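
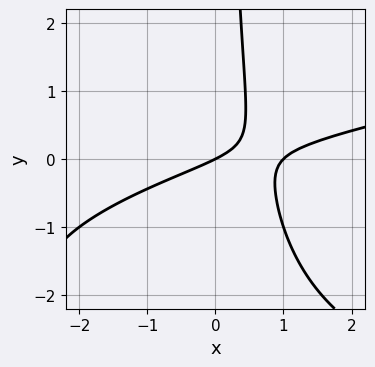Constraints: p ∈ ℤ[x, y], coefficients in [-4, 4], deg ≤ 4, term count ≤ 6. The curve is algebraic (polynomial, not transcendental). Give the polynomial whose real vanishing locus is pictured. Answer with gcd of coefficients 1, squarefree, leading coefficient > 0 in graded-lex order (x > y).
First, deg p = 3. A generic line meets the curve in up to 3 points.
Next, against the integer gridlines: it crosses the y-axis at the gridline y = 0; among the integer gridlines, it crosses the x-axis at x ∈ {0, 1}.
Finally, solving for integer coefficients yields p as stated.

x*y^2 - x^2 + 3*x*y + x - 2*y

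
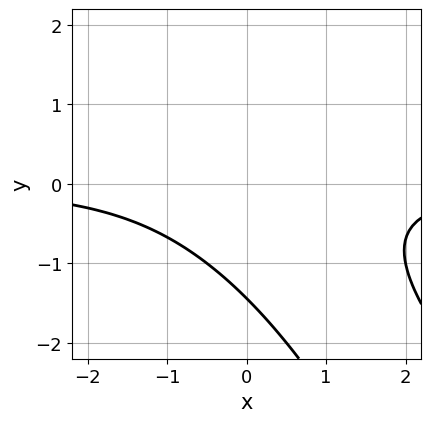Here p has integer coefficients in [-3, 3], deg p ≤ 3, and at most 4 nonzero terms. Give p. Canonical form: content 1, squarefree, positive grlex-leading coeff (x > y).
2*x^2*y + 3*x*y^2 + y^3 + 3

The degree is 3 — a generic line meets the curve in up to 3 points.
Observable constraints: no x-intercept at any integer in the box.
Solving for integer coefficients yields p as stated.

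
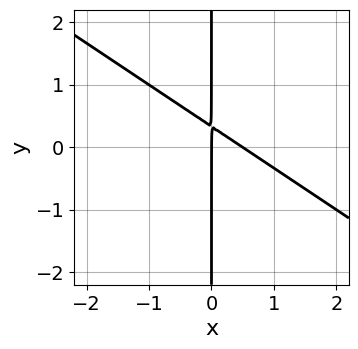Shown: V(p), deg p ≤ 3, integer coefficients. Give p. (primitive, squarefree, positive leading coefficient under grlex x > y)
1. Degree: a generic line meets the curve in up to 2 points, so deg p = 2.
2. Observable constraints: one x-axis crossing is at x = 0; every point of the y-axis in the box is on the curve.
3. Solving for integer coefficients yields p as stated.

2*x^2 + 3*x*y - x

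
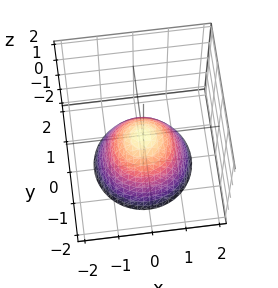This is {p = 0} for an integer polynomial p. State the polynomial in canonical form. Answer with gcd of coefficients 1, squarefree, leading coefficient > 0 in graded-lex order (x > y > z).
x^2 + y^2 + z

Degree: a paraboloid; a quadric, so deg p = 2.
Symmetry: the surface is invariant under rotation about z: p = q(x² + y², z).
Against the integer gridlines: one z-axis crossing is at z = 0; it crosses the y-axis at the gridline y = 0; a circular section at z = -2 has radius between 1 and 2.
Together with the visible shape, these determine p as stated.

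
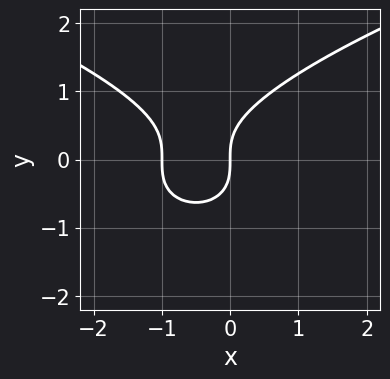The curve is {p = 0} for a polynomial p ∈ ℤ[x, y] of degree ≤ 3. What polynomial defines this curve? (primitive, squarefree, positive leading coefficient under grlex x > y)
y^3 - x^2 - x

1. Degree: no degree-2 curve has this shape, so deg p = 3.
2. Reading off the gridlines: the x-axis gridline crossings are at x ∈ {-1, 0}; it meets the y-axis at y = 0 (among the integer gridlines).
3. Solving for integer coefficients yields p as stated.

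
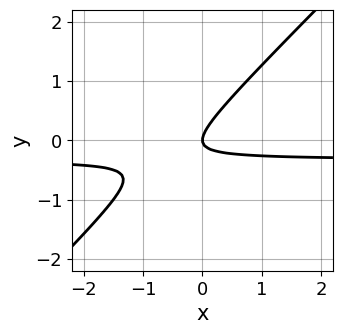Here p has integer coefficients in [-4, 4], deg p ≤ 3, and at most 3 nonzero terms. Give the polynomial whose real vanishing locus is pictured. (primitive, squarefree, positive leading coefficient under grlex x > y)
Degree: a generic line meets the curve in up to 2 points, so deg p = 2.
From the visible intercepts: one y-axis crossing is at y = 0; one x-axis crossing is at x = 0.
These observations pin down the coefficients.

3*x*y - 3*y^2 + x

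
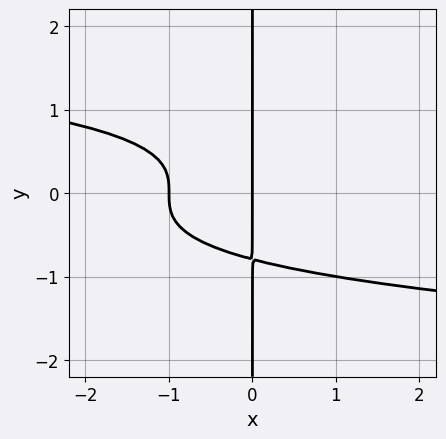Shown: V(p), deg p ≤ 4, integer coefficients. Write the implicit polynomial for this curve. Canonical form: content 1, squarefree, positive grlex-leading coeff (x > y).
Degree: no degree-3 curve has this shape, so deg p = 4.
From the axis intercepts and sections: among the integer gridlines, it crosses the x-axis at x ∈ {-1, 0}; the visible y-axis segment lies entirely on the curve.
Fitting integer coefficients to these (and the overall shape) gives p.

2*x*y^3 + x^2 + x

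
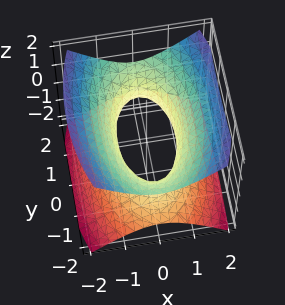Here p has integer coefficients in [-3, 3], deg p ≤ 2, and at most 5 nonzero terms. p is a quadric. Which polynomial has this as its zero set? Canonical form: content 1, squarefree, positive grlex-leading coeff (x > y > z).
(a) deg p = 2.
(b) Symmetries: mirror symmetry y ↦ −y ⇒ only even powers of y; it's symmetric under x → −x, forcing even powers of x; it's symmetric under z → −z, forcing even powers of z.
(c) Checking where it meets the axes: it misses every integer gridline on the z-axis.
(d) Together with the visible shape, these determine p as stated.

3*x^2 + y^2 - 3*z^2 - 2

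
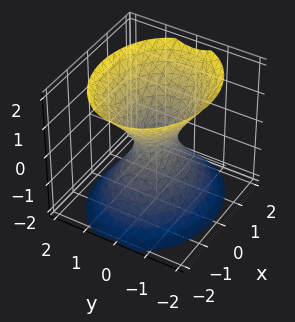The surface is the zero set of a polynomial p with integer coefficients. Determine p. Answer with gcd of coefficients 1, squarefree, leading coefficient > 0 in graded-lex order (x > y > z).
2*x^2 + 3*y^2 - 2*z^2 - 1

First, the degree is 2 — an hourglass — one-sheet hyperboloid; a quadric.
Then, symmetries: mirror symmetry x ↦ −x ⇒ only even powers of x; mirror symmetry z ↦ −z ⇒ only even powers of z; mirror symmetry y ↦ −y ⇒ only even powers of y.
Then, checking where it meets the axes: the surface avoids every integer z-axis point in the box.
Finally, fitting integer coefficients to these (and the overall shape) gives p.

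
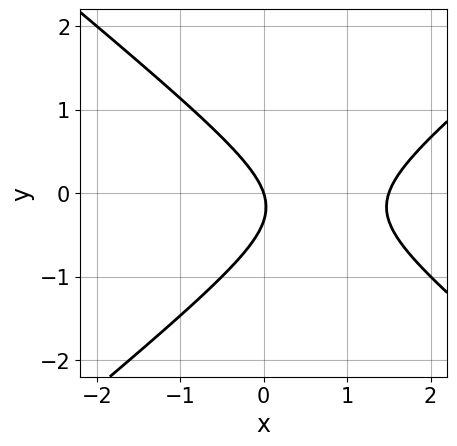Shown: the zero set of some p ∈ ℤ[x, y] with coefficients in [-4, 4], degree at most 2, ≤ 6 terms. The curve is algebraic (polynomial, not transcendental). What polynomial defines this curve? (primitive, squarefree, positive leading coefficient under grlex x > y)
2*x^2 - 3*y^2 - 3*x - y

(a) Degree: a generic line meets the curve in up to 2 points, so deg p = 2.
(b) From the visible intercepts: it crosses the y-axis at the gridline y = 0; it meets the x-axis at x = 0 (among the integer gridlines).
(c) Together with the visible shape, these determine p as stated.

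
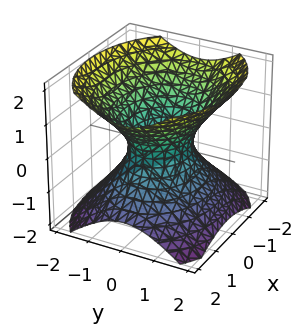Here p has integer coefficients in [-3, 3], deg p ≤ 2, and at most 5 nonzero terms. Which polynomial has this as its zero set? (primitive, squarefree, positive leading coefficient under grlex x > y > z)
1. The degree is 2 — one connected sheet with a waist; a quadric.
2. Symmetries: it's symmetric under y → −y, forcing even powers of y; the z ↦ −z reflection is a symmetry, so z appears only in even powers; it's symmetric under x → −x, forcing even powers of x.
3. Against the integer gridlines: among the integer gridlines, it crosses the x-axis at x ∈ {-1, 1}; it misses every integer gridline on the z-axis.
4. Putting this together gives p.

2*x^2 + 3*y^2 - 3*z^2 - 2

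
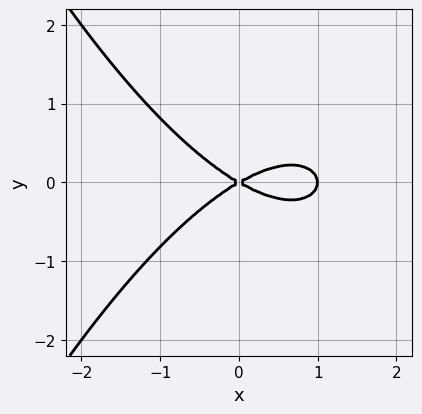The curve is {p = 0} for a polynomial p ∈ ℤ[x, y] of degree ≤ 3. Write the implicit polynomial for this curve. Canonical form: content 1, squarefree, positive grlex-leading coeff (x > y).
First, deg p = 3. The shape is more complex than any degree-2 curve.
Then, symmetries: it's symmetric under y → −y, forcing even powers of y.
Then, observable constraints: the x-axis gridline crossings are at x ∈ {0, 1}; it crosses the y-axis at the gridline y = 0.
Finally, together with the visible shape, these determine p as stated.

x^3 - x^2 + 3*y^2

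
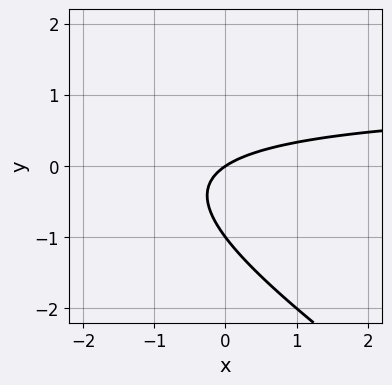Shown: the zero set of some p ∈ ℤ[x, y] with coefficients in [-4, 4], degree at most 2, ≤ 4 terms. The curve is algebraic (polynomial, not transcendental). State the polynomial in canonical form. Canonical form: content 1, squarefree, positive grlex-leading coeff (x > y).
1. The degree is 2 — no degree-1 curve has this shape.
2. Checking where it meets the axes: it meets the x-axis at x = 0 (among the integer gridlines); among the integer gridlines, it crosses the y-axis at y ∈ {-1, 0}.
3. Together with the visible shape, these determine p as stated.

2*x*y + 3*y^2 - 2*x + 3*y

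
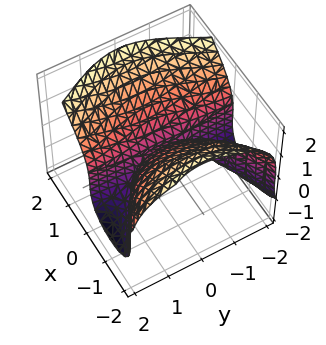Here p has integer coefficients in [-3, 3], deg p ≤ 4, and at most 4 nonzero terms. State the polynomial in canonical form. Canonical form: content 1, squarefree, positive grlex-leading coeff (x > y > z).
x*y^2 - z^3 + 2*x^2

(a) deg p = 3.
(b) Observable constraints: one x-axis crossing is at x = 0; it crosses the z-axis at the gridline z = 0; the visible y-axis segment lies entirely on the surface.
(c) These observations pin down the coefficients.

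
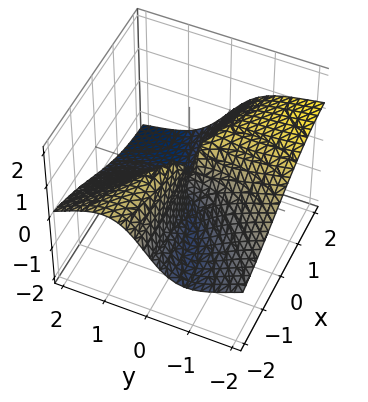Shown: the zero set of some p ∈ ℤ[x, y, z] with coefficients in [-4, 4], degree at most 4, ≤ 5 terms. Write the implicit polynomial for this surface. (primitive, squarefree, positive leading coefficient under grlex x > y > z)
x^2*z + y^3 + 3*y^2*z + 3*x*y

1. deg p = 3. No degree-2 surface has this shape.
2. From the axis intercepts and sections: the visible x-axis segment lies entirely on the surface; one y-axis crossing is at y = 0; every point of the z-axis in the box is on the surface.
3. Solving for integer coefficients yields p as stated.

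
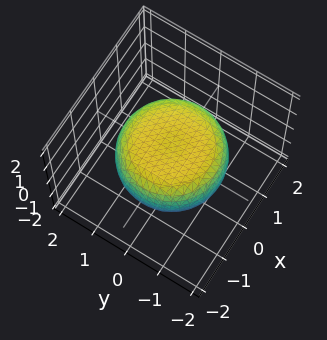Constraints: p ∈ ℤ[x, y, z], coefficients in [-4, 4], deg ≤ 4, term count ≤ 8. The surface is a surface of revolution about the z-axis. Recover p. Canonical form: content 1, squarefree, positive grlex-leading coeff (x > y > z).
1. Degree: no degree-3 surface has this shape, so deg p = 4.
2. Symmetries: every cross-section ⟂ z is a circle, so x, y appear only via x² + y².
3. Observable constraints: a circular section at z = 0 has radius between 1 and 2.
4. The integer polynomial consistent with all of this is the stated p.

x^4 + 2*x^2*y^2 + y^4 - x^2 - y^2 + 3*z^2 - 2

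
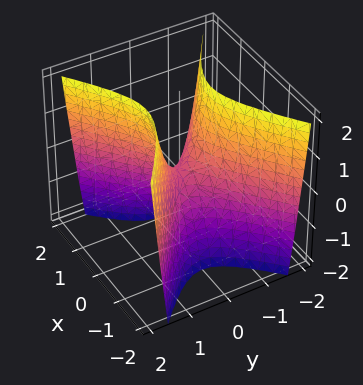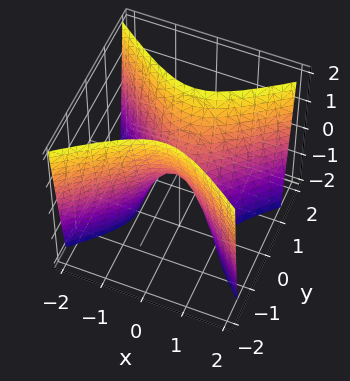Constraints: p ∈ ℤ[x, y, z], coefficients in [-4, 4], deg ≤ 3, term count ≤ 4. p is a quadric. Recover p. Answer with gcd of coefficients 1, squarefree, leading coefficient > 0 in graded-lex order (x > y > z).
First, deg p = 2. A saddle surface; a quadric.
Next, symmetries: the y ↦ −y reflection is a symmetry, so y appears only in even powers; it's symmetric under x → −x, forcing even powers of x.
Next, from the axis intercepts and sections: one y-axis crossing is at y = 0; it meets the z-axis at z = 0 (among the integer gridlines); it crosses the x-axis at the gridline x = 0.
Finally, together with the visible shape, these determine p as stated.

2*x^2 - 3*y^2 + z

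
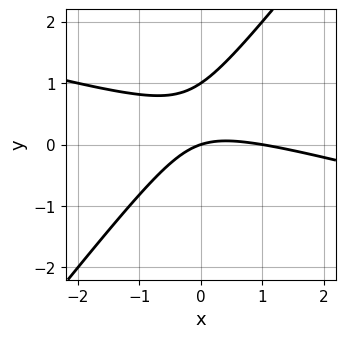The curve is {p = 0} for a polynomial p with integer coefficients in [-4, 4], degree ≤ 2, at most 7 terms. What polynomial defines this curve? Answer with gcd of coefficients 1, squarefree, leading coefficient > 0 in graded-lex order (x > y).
x^2 + 3*x*y - 3*y^2 - x + 3*y

First, the degree is 2 — the shape is more complex than any degree-1 curve.
Next, observable constraints: the x-axis gridline crossings are at x ∈ {0, 1}; among the integer gridlines, it crosses the y-axis at y ∈ {0, 1}.
Finally, the integer polynomial consistent with all of this is the stated p.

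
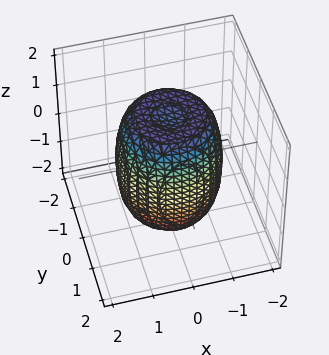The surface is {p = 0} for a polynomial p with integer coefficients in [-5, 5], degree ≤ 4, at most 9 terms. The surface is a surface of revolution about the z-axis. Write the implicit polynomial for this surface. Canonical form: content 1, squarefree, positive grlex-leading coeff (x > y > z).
1. deg p = 4.
2. Symmetry: the z-axis is an axis of rotation, so x and y enter only as x² + y².
3. Observable constraints: a circular section at z = -1 has radius between 1 and 2.
4. Assembling these constraints gives the stated polynomial.

2*x^4 + 4*x^2*y^2 + 2*y^4 - 2*x^2 - 2*y^2 + z^2 - 2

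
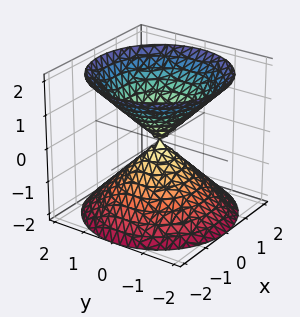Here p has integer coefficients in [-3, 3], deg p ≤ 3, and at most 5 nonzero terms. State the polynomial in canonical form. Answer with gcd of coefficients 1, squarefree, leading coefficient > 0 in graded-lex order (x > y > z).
(a) I count 2 distinct pieces. Treating them together as one polynomial.
(b) The degree is 2 — a double cone through the origin; a quadric.
(c) By symmetry, the z-axis is an axis of rotation, so x and y enter only as x² + y²; mirror symmetry z ↦ −z ⇒ only even powers of z.
(d) Reading off the gridlines: it meets the x-axis at x = 0 (among the integer gridlines); a circular section at z = 1 has radius exactly 1; it meets the z-axis at z = 0 (among the integer gridlines).
(e) Assembling these constraints gives the stated polynomial.

x^2 + y^2 - z^2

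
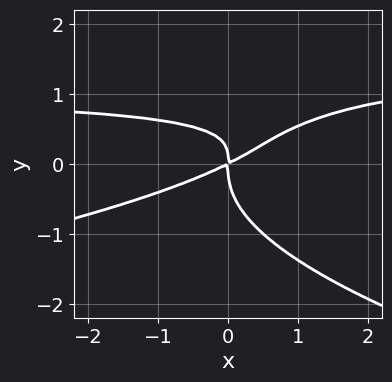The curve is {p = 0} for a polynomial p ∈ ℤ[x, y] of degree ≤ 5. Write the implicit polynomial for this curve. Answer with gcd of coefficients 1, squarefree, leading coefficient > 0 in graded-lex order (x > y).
The degree is 4 — no degree-3 curve has this shape.
Reading off the gridlines: it meets the x-axis at x = 0 (among the integer gridlines); it meets the y-axis at y = 0 (among the integer gridlines).
Fitting integer coefficients to these (and the overall shape) gives p.

3*y^4 + x^2*y - 3*x*y^2 - x^2 + 2*x*y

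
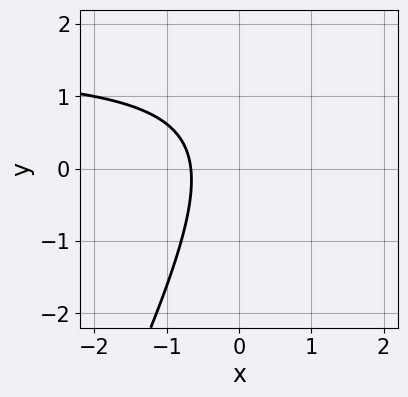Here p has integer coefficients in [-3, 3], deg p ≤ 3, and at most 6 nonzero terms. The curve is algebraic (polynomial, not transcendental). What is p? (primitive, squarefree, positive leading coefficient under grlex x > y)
1. Degree: a generic line meets the curve in up to 2 points, so deg p = 2.
2. From the visible intercepts: no y-intercept at any integer in the box.
3. Solving for integer coefficients yields p as stated.

2*x*y - y^2 - 3*x + y - 2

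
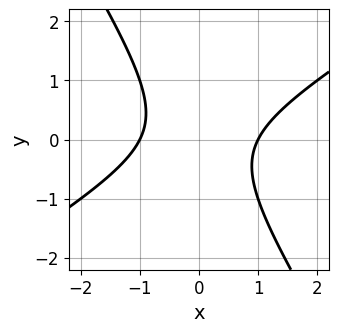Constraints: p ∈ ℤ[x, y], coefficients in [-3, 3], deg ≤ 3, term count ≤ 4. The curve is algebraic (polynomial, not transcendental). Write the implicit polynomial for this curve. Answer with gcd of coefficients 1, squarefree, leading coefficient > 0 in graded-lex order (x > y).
x^2 - x*y - y^2 - 1

1. deg p = 2. A generic line meets the curve in up to 2 points.
2. From the axis intercepts and sections: among the integer gridlines, it crosses the x-axis at x ∈ {-1, 1}; the curve avoids every integer y-axis point in the box.
3. Fitting integer coefficients to these (and the overall shape) gives p.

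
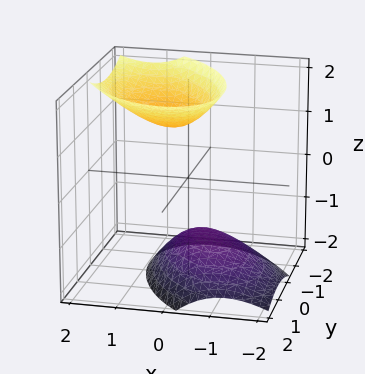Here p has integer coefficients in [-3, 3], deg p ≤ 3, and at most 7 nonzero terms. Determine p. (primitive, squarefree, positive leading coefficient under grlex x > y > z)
3*x^2 + 2*x*y - 2*x*z + 2*y^2 - 2*z^2 + 3

(a) I count 2 distinct pieces. They look like related sheets of one shape, so recover p as a whole.
(b) deg p = 2. The shape is more complex than any degree-1 surface.
(c) Observable constraints: no x-intercept at any integer in the box; the surface avoids every integer y-axis point in the box.
(d) These observations pin down the coefficients.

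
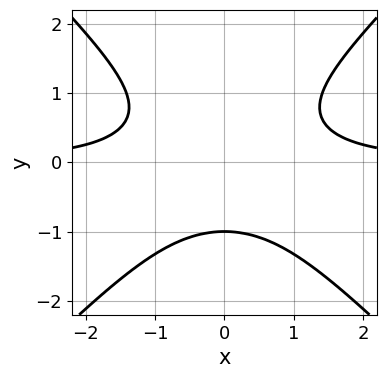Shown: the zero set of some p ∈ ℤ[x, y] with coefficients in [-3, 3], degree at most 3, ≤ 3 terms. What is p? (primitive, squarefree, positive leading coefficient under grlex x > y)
x^2*y - y^3 - 1

Degree: the shape is more complex than any degree-2 curve, so deg p = 3.
Symmetries: mirror symmetry x ↦ −x ⇒ only even powers of x.
From the axis intercepts and sections: the curve avoids every integer x-axis point in the box; one y-axis crossing is at y = -1.
Fitting integer coefficients to these (and the overall shape) gives p.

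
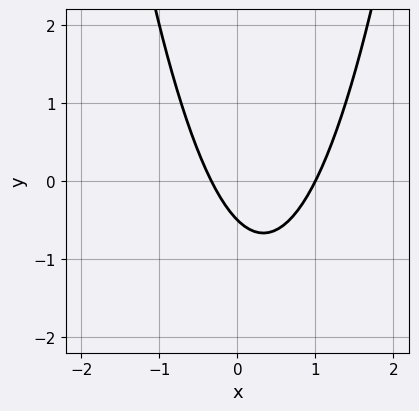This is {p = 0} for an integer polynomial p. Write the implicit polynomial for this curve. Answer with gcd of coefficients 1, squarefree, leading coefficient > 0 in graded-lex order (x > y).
First, deg p = 2. A generic line meets the curve in up to 2 points.
Next, against the integer gridlines: it crosses the x-axis at the gridline x = 1.
Finally, together with the visible shape, these determine p as stated.

3*x^2 - 2*x - 2*y - 1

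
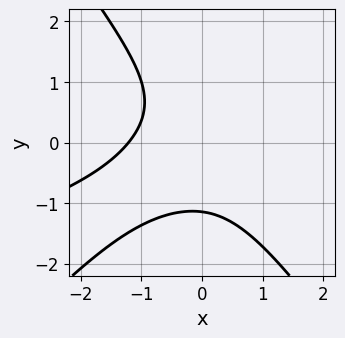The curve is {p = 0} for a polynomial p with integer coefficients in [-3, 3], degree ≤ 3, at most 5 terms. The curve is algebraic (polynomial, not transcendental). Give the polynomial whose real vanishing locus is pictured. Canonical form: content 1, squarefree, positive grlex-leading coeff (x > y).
x^3 - 3*x^2*y + 2*y^3 + x + 3

First, deg p = 3.
Finally, the integer polynomial consistent with all of this is the stated p.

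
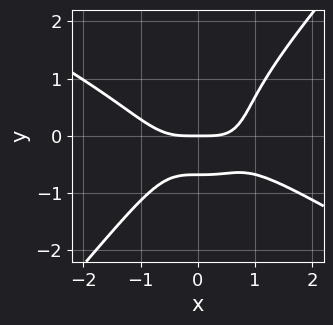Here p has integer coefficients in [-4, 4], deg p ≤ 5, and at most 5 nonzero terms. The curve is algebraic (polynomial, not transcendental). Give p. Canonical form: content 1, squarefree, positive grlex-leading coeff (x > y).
Degree: the shape is more complex than any degree-3 curve, so deg p = 4.
Observable constraints: it meets the y-axis at y = 0 (among the integer gridlines); it crosses the x-axis at the gridline x = 0.
Assembling these constraints gives the stated polynomial.

2*x^4 + 3*x^3*y - 3*y^4 - 3*y^2 - 3*y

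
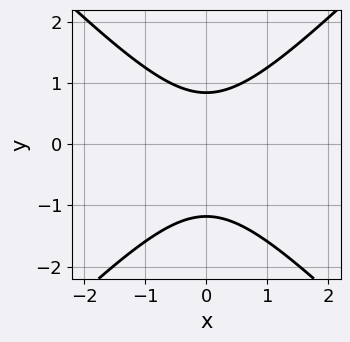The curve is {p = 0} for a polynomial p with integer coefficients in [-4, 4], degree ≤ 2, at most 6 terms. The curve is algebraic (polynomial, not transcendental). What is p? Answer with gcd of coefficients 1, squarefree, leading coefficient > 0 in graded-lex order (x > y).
3*x^2 - 3*y^2 - y + 3

1. Degree: the shape is more complex than any degree-1 curve, so deg p = 2.
2. Symmetries: it's symmetric under x → −x, forcing even powers of x.
3. From the axis intercepts and sections: no x-intercept at any integer in the box.
4. Matching integer coefficients to the picture gives p.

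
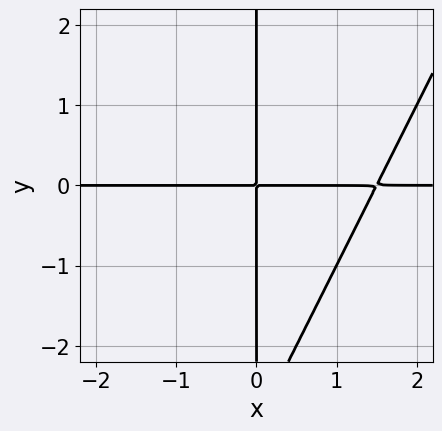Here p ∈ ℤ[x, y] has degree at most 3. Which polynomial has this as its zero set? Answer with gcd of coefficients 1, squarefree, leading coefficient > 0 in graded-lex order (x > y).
(a) deg p = 3. No degree-2 curve has this shape.
(b) Checking where it meets the axes: every point of the y-axis in the box is on the curve; the visible x-axis segment lies entirely on the curve.
(c) Putting this together gives p.

2*x^2*y - x*y^2 - 3*x*y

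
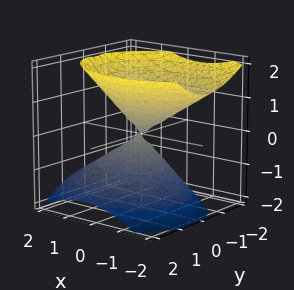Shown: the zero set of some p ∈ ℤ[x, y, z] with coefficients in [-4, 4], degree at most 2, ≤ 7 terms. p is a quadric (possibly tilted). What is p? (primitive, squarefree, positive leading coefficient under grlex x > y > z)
First, there are 2 components. Treating them together as one polynomial.
Next, the degree is 2 — a generic line meets the surface in up to 2 points.
Then, from the visible intercepts: it meets the z-axis at z = 0 (among the integer gridlines); it meets the x-axis at x = 0 (among the integer gridlines); it crosses the y-axis at the gridline y = 0.
Finally, solving for integer coefficients yields p as stated.

2*x^2 + x*z + 3*y^2 + y*z - 3*z^2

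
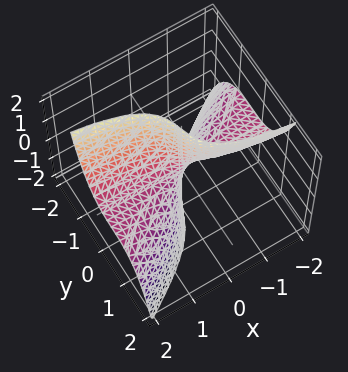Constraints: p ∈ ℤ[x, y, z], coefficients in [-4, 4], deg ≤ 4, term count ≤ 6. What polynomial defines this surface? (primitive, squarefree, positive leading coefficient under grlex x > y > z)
2*x*y^2 - 3*y^3 - 3*x*z - 2*y

First, degree: a generic line meets the surface in up to 3 points, so deg p = 3.
Next, from the axis intercepts and sections: every point of the z-axis in the box is on the surface; one y-axis crossing is at y = 0; every point of the x-axis in the box is on the surface.
Finally, solving for integer coefficients yields p as stated.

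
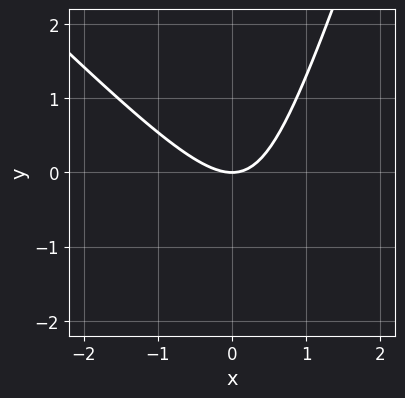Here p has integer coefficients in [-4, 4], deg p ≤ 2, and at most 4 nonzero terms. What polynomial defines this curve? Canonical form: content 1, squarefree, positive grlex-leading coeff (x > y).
3*x^2 + 2*x*y - y^2 - 3*y

First, the degree is 2 — the shape is more complex than any degree-1 curve.
Then, observable constraints: one x-axis crossing is at x = 0; it meets the y-axis at y = 0 (among the integer gridlines).
Finally, putting this together gives p.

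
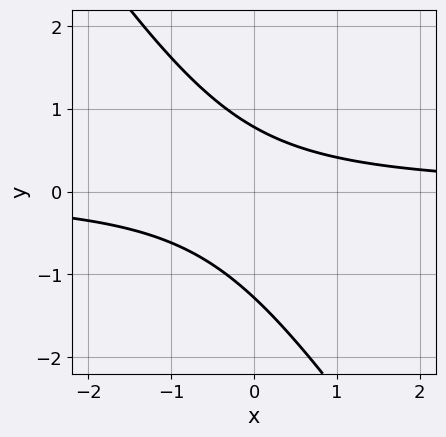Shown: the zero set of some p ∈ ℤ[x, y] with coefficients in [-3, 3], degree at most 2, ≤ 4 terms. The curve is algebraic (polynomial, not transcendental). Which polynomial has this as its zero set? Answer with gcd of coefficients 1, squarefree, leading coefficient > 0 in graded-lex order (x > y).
1. Degree: the shape is more complex than any degree-1 curve, so deg p = 2.
2. Against the integer gridlines: the curve avoids every integer x-axis point in the box.
3. The integer polynomial consistent with all of this is the stated p.

3*x*y + 2*y^2 + y - 2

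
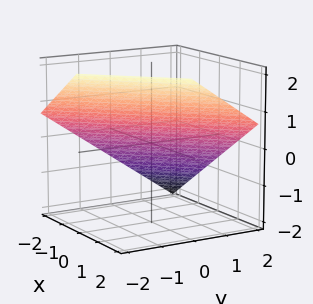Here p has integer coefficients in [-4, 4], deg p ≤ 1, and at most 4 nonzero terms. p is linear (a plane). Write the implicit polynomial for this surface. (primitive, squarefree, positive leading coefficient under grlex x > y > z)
First, deg p = 1.
Next, reading off the gridlines: it meets the y-axis at y = 1 (among the integer gridlines); one x-axis crossing is at x = -1.
Finally, putting this together gives p.

2*x - 2*y - 3*z + 2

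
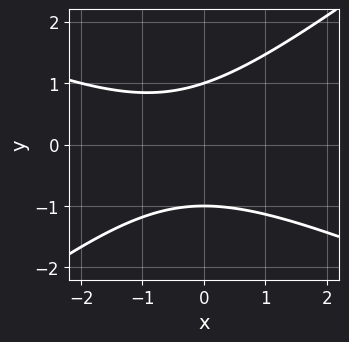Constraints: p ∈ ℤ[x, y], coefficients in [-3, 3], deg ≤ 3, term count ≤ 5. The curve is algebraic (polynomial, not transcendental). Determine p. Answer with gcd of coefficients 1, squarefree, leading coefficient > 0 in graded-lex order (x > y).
x^2 + x*y - 3*y^2 + x + 3

(a) The degree is 2 — the shape is more complex than any degree-1 curve.
(b) Checking where it meets the axes: the y-axis gridline crossings are at y ∈ {-1, 1}; the curve avoids every integer x-axis point in the box.
(c) Solving for integer coefficients yields p as stated.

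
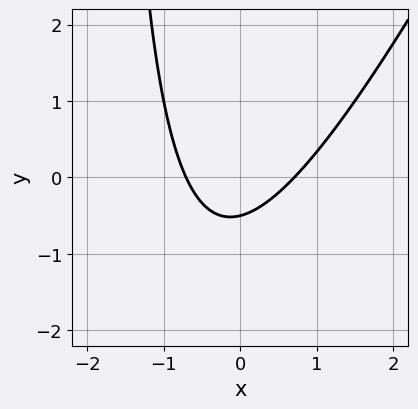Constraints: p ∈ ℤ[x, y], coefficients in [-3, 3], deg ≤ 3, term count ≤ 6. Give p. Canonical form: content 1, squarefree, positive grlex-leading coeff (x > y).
2*x^2 - x*y - 2*y - 1

1. deg p = 2.
2. Matching integer coefficients to the picture gives p.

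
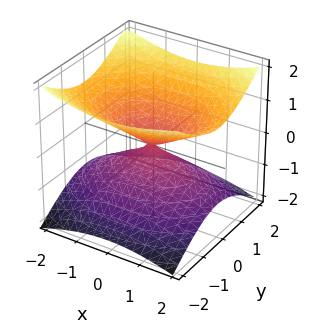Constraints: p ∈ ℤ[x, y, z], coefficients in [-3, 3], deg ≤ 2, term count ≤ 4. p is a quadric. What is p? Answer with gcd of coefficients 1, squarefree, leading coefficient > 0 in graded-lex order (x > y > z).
1. deg p = 2. Two nappes meeting at a single point; a quadric.
2. Symmetries: it's symmetric under y → −y, forcing even powers of y; mirror symmetry x ↦ −x ⇒ only even powers of x; the z ↦ −z reflection is a symmetry, so z appears only in even powers.
3. Checking where it meets the axes: it meets the x-axis at x = 0 (among the integer gridlines); it meets the y-axis at y = 0 (among the integer gridlines); one z-axis crossing is at z = 0.
4. Matching integer coefficients to the picture gives p.

x^2 + 2*y^2 - 3*z^2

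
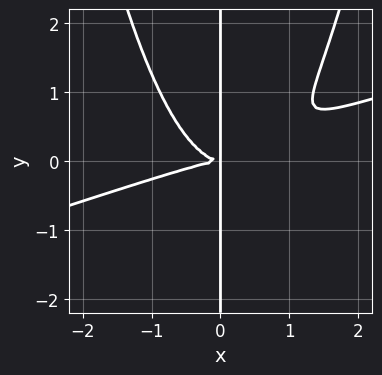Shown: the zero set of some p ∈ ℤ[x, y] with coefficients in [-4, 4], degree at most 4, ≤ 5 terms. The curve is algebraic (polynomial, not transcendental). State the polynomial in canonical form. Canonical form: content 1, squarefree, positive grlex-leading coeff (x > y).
x^4 - 3*x^3*y + 3*x*y^2

1. The degree is 4 — the shape is more complex than any degree-3 curve.
2. Observable constraints: the visible y-axis segment lies entirely on the curve.
3. Fitting integer coefficients to these (and the overall shape) gives p.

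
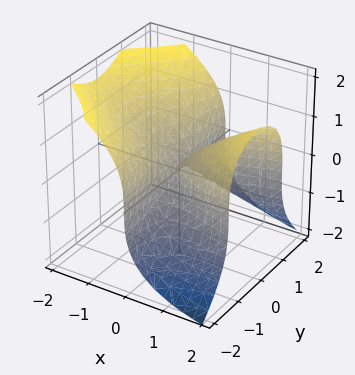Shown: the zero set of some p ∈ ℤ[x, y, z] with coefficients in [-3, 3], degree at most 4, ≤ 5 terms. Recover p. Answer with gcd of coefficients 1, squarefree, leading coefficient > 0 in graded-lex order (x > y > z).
3*x*y^2 + 2*z^3 - 2*x^2

1. The degree is 3 — a generic line meets the surface in up to 3 points.
2. Checking where it meets the axes: it crosses the z-axis at the gridline z = 0; the visible y-axis segment lies entirely on the surface.
3. These observations pin down the coefficients.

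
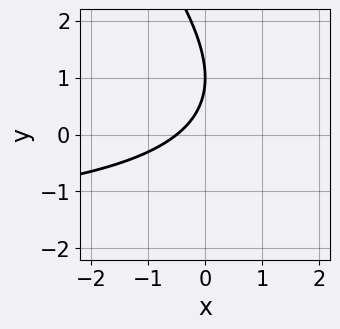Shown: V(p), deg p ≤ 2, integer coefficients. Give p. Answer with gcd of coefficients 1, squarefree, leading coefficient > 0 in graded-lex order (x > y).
x*y + y^2 + 2*x - 2*y + 1

(a) Degree: a generic line meets the curve in up to 2 points, so deg p = 2.
(b) From the visible intercepts: it crosses the y-axis at the gridline y = 1.
(c) Matching integer coefficients to the picture gives p.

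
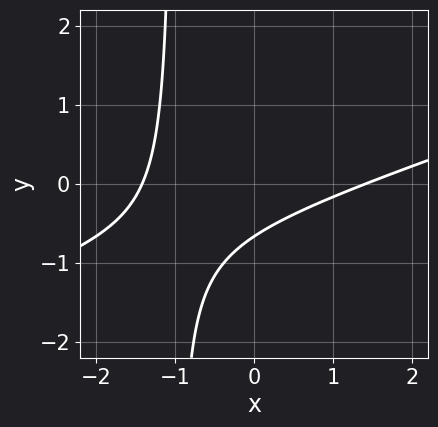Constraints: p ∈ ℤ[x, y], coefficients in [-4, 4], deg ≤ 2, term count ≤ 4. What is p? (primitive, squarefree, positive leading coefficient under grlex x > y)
x^2 - 3*x*y - 3*y - 2

(a) The degree is 2 — the shape is more complex than any degree-1 curve.
(b) Solving for integer coefficients yields p as stated.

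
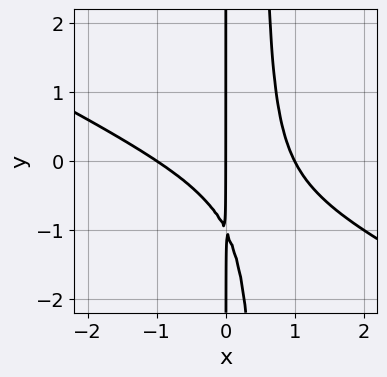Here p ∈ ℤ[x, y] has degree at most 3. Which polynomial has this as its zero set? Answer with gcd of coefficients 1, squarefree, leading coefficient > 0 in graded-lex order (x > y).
(a) deg p = 3. A generic line meets the curve in up to 3 points.
(b) Checking where it meets the axes: the x-axis gridline crossings are at x ∈ {-1, 0, 1}; every point of the y-axis in the box is on the curve.
(c) Matching integer coefficients to the picture gives p.

x^3 + 2*x^2*y - x*y - x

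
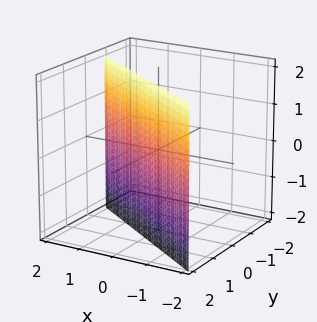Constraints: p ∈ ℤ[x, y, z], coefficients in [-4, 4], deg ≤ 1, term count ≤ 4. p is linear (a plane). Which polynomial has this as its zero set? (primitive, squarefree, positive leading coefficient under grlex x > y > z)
2*x + 3*y - 2

1. Degree: the surface is flat (a plane), so deg p = 1.
2. Against the integer gridlines: one x-axis crossing is at x = 1; it misses every integer gridline on the z-axis.
3. The integer polynomial consistent with all of this is the stated p.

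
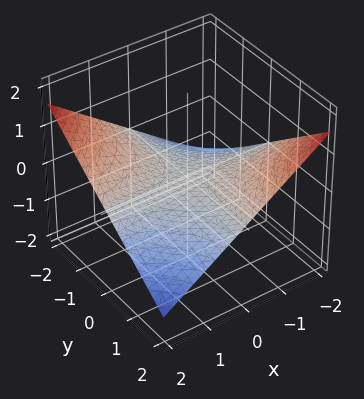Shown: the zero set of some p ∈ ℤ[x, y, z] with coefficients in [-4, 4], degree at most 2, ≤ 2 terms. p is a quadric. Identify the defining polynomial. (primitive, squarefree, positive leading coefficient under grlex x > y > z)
First, degree: a hyperbolic paraboloid; a quadric, so deg p = 2.
Then, against the integer gridlines: the visible y-axis segment lies entirely on the surface; one z-axis crossing is at z = 0; the visible x-axis segment lies entirely on the surface.
Finally, fitting integer coefficients to these (and the overall shape) gives p.

x*y + 3*z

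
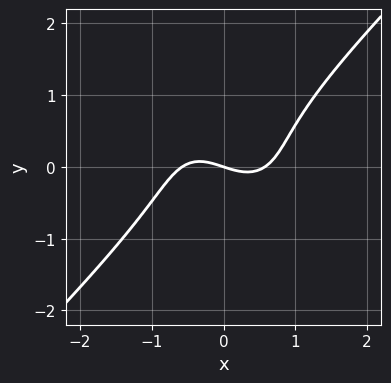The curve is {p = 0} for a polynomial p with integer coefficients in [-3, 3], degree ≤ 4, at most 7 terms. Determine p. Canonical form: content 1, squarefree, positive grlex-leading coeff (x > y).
1. deg p = 3.
2. Reading off the gridlines: it meets the x-axis at x = 0 (among the integer gridlines); it crosses the y-axis at the gridline y = 0.
3. Putting this together gives p.

3*x^3 - 3*y^3 + y^2 - x - 3*y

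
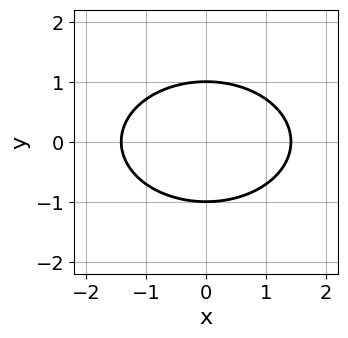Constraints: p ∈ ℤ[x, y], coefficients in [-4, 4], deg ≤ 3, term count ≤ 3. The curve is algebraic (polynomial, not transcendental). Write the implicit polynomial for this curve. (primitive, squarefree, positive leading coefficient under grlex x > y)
x^2 + 2*y^2 - 2

The degree is 2 — a generic line meets the curve in up to 2 points.
Symmetries: the x ↦ −x reflection is a symmetry, so x appears only in even powers; the y ↦ −y reflection is a symmetry, so y appears only in even powers.
From the axis intercepts and sections: the y-axis gridline crossings are at y ∈ {-1, 1}.
The integer polynomial consistent with all of this is the stated p.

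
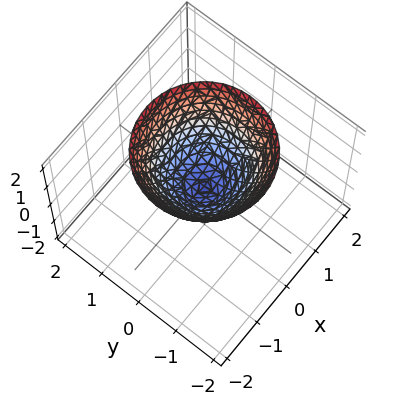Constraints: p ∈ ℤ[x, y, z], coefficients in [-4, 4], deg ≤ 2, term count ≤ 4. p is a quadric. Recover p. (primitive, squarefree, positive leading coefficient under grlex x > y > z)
x^2 + y^2 - z

1. The degree is 2 — a paraboloid; a quadric.
2. Symmetries: rotational symmetry about the z-axis ⇒ p depends on x, y only through x² + y².
3. From the axis intercepts and sections: a circular section at z = 2 has radius between 1 and 2; one x-axis crossing is at x = 0.
4. Solving for integer coefficients yields p as stated.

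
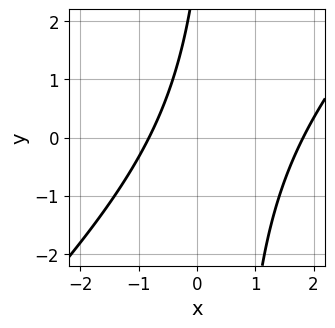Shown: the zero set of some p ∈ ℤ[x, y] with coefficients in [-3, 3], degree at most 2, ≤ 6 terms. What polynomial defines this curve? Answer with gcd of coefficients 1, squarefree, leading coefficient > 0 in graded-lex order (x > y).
2*x^2 - 2*x*y - 2*x + y - 3

1. Degree: the shape is more complex than any degree-1 curve, so deg p = 2.
2. Checking where it meets the axes: it misses every integer gridline on the y-axis.
3. Assembling these constraints gives the stated polynomial.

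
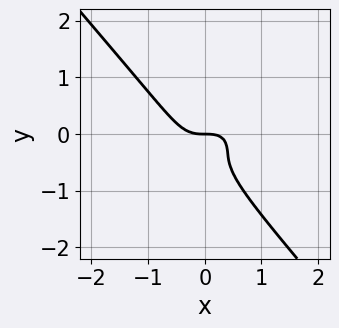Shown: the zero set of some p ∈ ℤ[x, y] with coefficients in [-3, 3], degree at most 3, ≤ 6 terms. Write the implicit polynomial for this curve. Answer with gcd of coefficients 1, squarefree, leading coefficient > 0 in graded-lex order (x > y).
2*x^3 + 2*x*y^2 + 3*y^3 + 2*y^2 + y

First, degree: a generic line meets the curve in up to 3 points, so deg p = 3.
Next, from the axis intercepts and sections: it crosses the x-axis at the gridline x = 0; one y-axis crossing is at y = 0.
Finally, together with the visible shape, these determine p as stated.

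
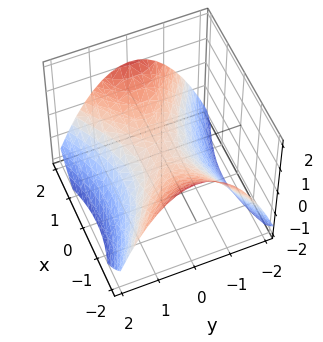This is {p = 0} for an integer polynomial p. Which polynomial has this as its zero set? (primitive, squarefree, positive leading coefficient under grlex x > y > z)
Degree: a hyperbolic paraboloid; a quadric, so deg p = 2.
Symmetries: mirror symmetry x ↦ −x ⇒ only even powers of x; the y ↦ −y reflection is a symmetry, so y appears only in even powers.
Observable constraints: it crosses the z-axis at the gridline z = 0; it crosses the x-axis at the gridline x = 0; one y-axis crossing is at y = 0.
Solving for integer coefficients yields p as stated.

x^2 - 2*y^2 - 3*z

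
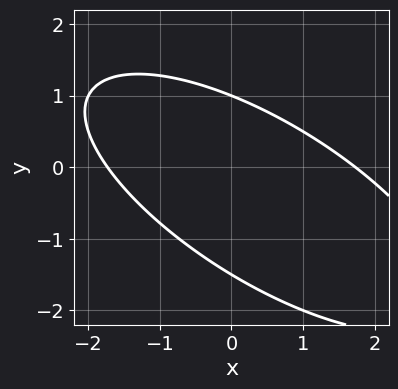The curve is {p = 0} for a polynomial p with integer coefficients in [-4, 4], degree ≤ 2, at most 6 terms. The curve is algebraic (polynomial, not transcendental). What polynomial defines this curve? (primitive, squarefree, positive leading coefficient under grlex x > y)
x^2 + 2*x*y + 2*y^2 + y - 3

(a) Degree: a generic line meets the curve in up to 2 points, so deg p = 2.
(b) Observable constraints: one y-axis crossing is at y = 1.
(c) These observations pin down the coefficients.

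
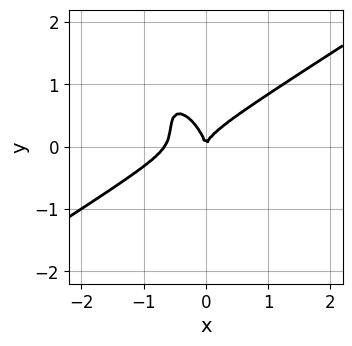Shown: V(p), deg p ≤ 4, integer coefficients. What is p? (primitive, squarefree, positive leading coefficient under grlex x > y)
3*x^3 - 2*x^2*y - 3*x*y^2 - 2*y^3 + 2*x^2

First, degree: no degree-2 curve has this shape, so deg p = 3.
Next, against the integer gridlines: it crosses the y-axis at the gridline y = 0; it meets the x-axis at x = 0 (among the integer gridlines).
Finally, these observations pin down the coefficients.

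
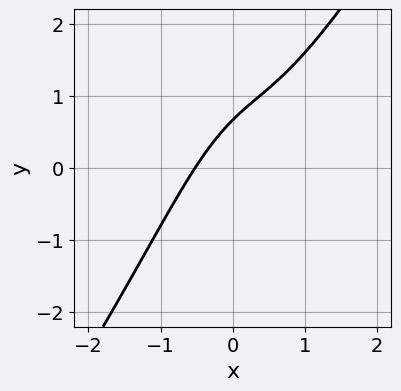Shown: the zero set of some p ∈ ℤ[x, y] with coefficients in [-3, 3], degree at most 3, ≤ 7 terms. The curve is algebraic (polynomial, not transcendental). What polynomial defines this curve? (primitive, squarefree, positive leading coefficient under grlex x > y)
Degree: a generic line meets the curve in up to 3 points, so deg p = 3.
Solving for integer coefficients yields p as stated.

3*x^3 - 2*x^2*y + 3*x - 3*y + 2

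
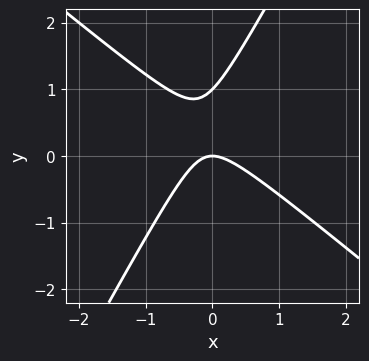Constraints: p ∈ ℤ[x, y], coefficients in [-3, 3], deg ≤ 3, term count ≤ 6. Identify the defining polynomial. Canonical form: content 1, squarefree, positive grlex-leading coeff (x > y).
1. Degree: no degree-1 curve has this shape, so deg p = 2.
2. From the visible intercepts: the y-axis gridline crossings are at y ∈ {0, 1}; it meets the x-axis at x = 0 (among the integer gridlines).
3. These observations pin down the coefficients.

3*x^2 + 2*x*y - 2*y^2 + 2*y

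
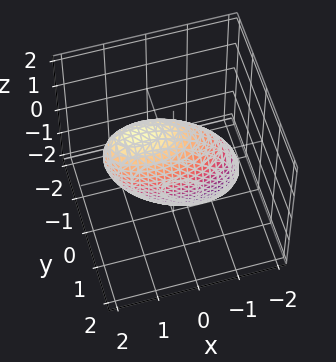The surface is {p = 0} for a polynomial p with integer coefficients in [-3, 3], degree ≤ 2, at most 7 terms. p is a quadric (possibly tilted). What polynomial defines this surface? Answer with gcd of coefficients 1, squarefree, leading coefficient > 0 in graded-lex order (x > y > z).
First, the degree is 2 — no degree-1 surface has this shape.
Finally, putting this together gives p.

x^2 - x*z + 3*y^2 + z^2 - 2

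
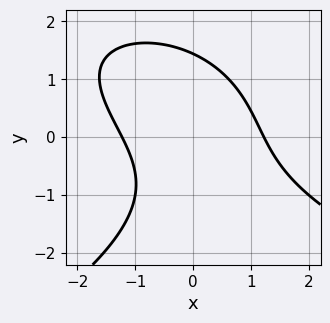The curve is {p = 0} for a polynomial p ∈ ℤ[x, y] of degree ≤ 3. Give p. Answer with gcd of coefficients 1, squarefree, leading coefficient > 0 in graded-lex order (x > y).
(a) deg p = 3. No degree-2 curve has this shape.
(b) Matching integer coefficients to the picture gives p.

y^3 + 2*x^2 + 2*x*y - 3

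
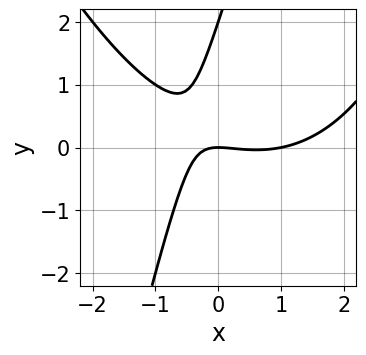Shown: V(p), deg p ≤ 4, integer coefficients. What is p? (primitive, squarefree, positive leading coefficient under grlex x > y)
Degree: no degree-2 curve has this shape, so deg p = 3.
From the axis intercepts and sections: the x-axis gridline crossings are at x ∈ {0, 1}; among the integer gridlines, it crosses the y-axis at y ∈ {0, 2}.
The integer polynomial consistent with all of this is the stated p.

x^3 - x^2 - 3*x*y + y^2 - 2*y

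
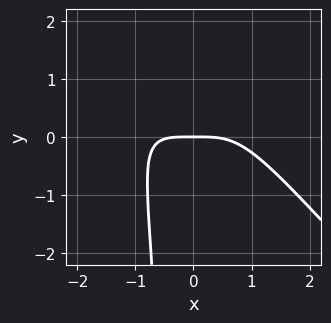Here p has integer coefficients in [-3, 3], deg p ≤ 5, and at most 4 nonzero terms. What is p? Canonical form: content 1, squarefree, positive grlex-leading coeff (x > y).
x^4 + 2*x^3*y + x^2*y^2 + 2*y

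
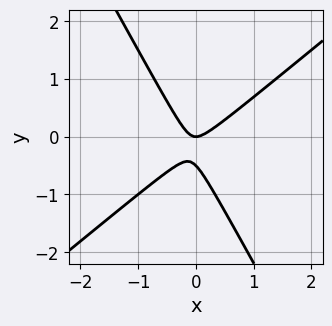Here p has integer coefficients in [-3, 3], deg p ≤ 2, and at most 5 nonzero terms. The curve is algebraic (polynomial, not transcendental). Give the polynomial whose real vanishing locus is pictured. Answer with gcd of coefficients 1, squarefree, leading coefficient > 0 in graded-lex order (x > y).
3*x^2 - 2*x*y - 2*y^2 - y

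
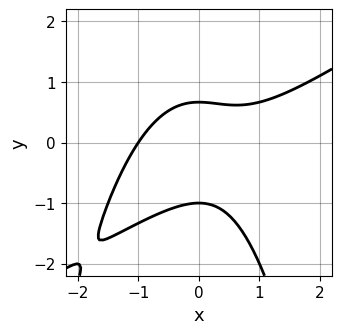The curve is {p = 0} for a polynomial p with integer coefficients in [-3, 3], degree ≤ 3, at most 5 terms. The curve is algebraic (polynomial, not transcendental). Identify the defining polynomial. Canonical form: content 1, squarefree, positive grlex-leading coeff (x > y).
First, degree: no degree-2 curve has this shape, so deg p = 3.
Then, observable constraints: one y-axis crossing is at y = -1; it meets the x-axis at x = -1 (among the integer gridlines).
Finally, these observations pin down the coefficients.

2*x^3 - 3*x^2*y - 3*y^2 - y + 2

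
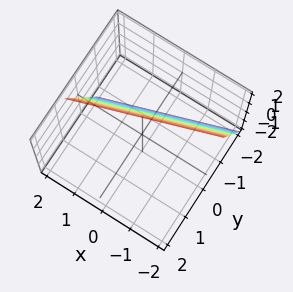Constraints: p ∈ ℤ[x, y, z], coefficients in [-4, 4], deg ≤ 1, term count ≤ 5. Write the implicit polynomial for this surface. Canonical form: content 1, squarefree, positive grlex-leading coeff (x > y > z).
x - 3*y + z - 2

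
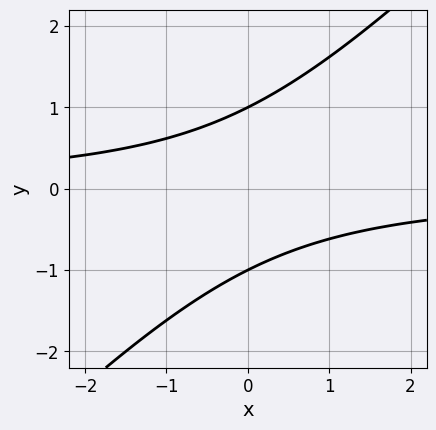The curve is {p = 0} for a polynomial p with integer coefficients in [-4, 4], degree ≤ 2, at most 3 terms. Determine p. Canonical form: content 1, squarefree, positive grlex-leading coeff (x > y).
x*y - y^2 + 1

First, the degree is 2 — no degree-1 curve has this shape.
Then, observable constraints: among the integer gridlines, it crosses the y-axis at y ∈ {-1, 1}; no x-intercept at any integer in the box.
Finally, the integer polynomial consistent with all of this is the stated p.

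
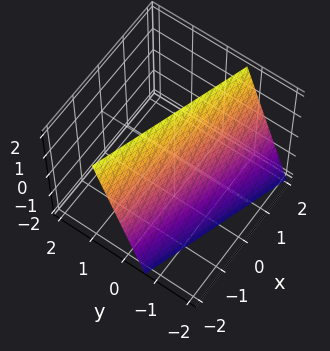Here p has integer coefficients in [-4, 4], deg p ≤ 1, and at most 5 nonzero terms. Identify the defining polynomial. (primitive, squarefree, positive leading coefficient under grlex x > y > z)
x + 3*y - z + 2

(a) deg p = 1.
(b) Observable constraints: it meets the z-axis at z = 2 (among the integer gridlines); one x-axis crossing is at x = -2.
(c) Fitting integer coefficients to these (and the overall shape) gives p.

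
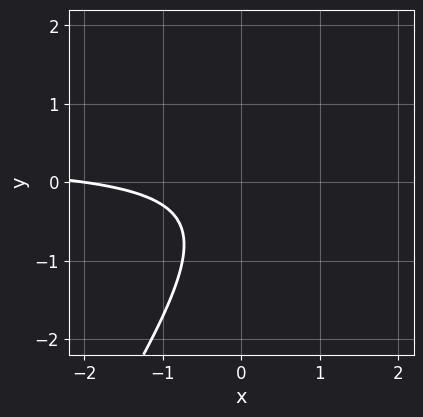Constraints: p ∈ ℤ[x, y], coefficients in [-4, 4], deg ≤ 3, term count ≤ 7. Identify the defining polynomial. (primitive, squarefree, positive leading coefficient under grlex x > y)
deg p = 2.
Checking where it meets the axes: no y-intercept at any integer in the box; it crosses the x-axis at the gridline x = -2.
These observations pin down the coefficients.

3*x*y - 2*y^2 - x - y - 2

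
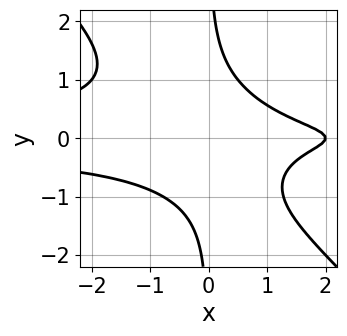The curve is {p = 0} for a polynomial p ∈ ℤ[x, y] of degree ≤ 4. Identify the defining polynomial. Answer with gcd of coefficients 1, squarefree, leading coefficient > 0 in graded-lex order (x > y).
1. Degree: the shape is more complex than any degree-3 curve, so deg p = 4.
2. Against the integer gridlines: one x-axis crossing is at x = 2; it misses every integer gridline on the y-axis.
3. Assembling these constraints gives the stated polynomial.

2*x^2*y^2 + 2*x*y^3 + x - 2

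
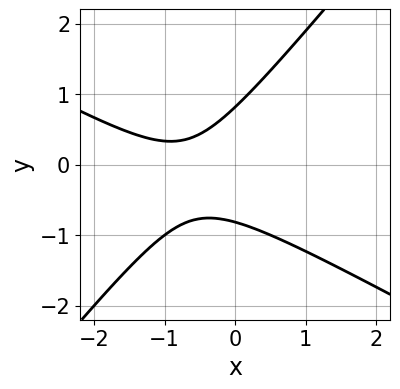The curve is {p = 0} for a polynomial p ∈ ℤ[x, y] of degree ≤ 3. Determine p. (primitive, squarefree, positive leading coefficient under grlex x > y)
First, deg p = 2. No degree-1 curve has this shape.
Next, observable constraints: it misses every integer gridline on the x-axis.
Finally, fitting integer coefficients to these (and the overall shape) gives p.

2*x^2 + 2*x*y - 3*y^2 + 3*x + 2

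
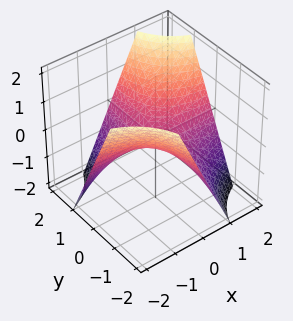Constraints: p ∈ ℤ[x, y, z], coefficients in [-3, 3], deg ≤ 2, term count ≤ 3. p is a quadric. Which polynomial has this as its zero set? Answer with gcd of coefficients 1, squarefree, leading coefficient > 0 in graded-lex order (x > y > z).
x*y - z

deg p = 2. A saddle surface; a quadric.
Observable constraints: the visible x-axis segment lies entirely on the surface; every point of the y-axis in the box is on the surface.
Together with the visible shape, these determine p as stated.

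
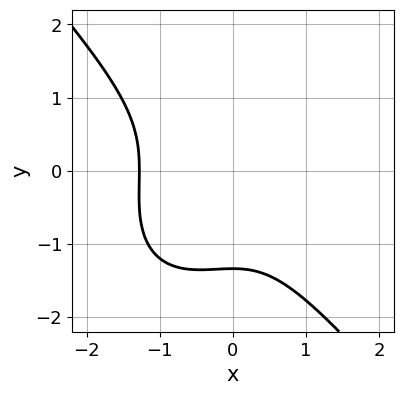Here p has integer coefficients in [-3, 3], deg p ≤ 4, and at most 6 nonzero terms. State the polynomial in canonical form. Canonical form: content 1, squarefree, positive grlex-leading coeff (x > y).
Degree: the shape is more complex than any degree-2 curve, so deg p = 3.
Matching integer coefficients to the picture gives p.

3*x^3 + 2*y^3 + 2*x^2 + y^2 + 3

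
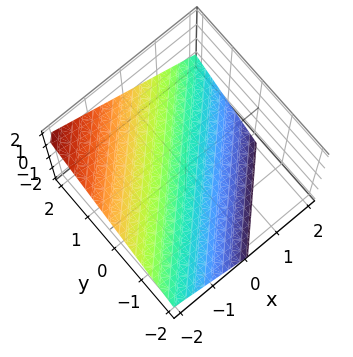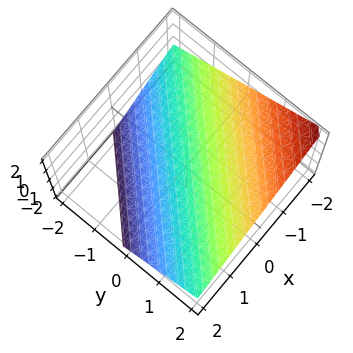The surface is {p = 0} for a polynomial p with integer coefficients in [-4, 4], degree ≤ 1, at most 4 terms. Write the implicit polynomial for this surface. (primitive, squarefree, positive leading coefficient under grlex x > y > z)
1. deg p = 1. Every cross-section is a straight line — this is a plane.
2. Observable constraints: it meets the x-axis at x = -1 (among the integer gridlines); it meets the y-axis at y = 1 (among the integer gridlines).
3. Matching integer coefficients to the picture gives p.

2*x - 2*y + 3*z + 2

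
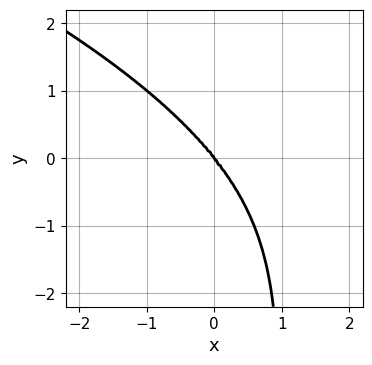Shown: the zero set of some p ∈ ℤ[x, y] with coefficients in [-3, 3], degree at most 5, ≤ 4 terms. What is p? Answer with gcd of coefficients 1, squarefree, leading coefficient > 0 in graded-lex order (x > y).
x*y^3 - 2*x^3 - y^3

(a) The degree is 4 — the shape is more complex than any degree-3 curve.
(b) Reading off the gridlines: it crosses the y-axis at the gridline y = 0; it meets the x-axis at x = 0 (among the integer gridlines).
(c) Together with the visible shape, these determine p as stated.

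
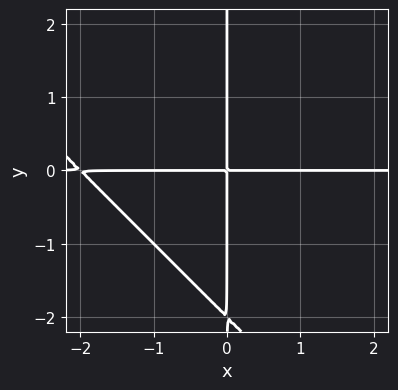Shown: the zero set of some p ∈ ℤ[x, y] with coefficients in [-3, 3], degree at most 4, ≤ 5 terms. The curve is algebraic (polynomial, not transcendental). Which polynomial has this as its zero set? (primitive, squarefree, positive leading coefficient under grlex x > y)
deg p = 3. A generic line meets the curve in up to 3 points.
Against the integer gridlines: every point of the x-axis in the box is on the curve; the visible y-axis segment lies entirely on the curve.
Assembling these constraints gives the stated polynomial.

x^2*y + x*y^2 + 2*x*y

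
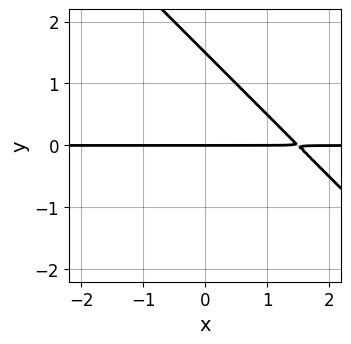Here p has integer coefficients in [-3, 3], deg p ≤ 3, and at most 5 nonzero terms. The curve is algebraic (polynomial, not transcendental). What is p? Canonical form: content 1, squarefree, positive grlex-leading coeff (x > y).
2*x*y + 2*y^2 - 3*y

1. The degree is 2 — the shape is more complex than any degree-1 curve.
2. Observable constraints: it meets the y-axis at y = 0 (among the integer gridlines); every point of the x-axis in the box is on the curve.
3. Assembling these constraints gives the stated polynomial.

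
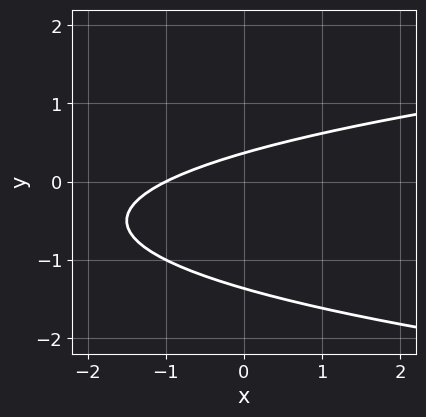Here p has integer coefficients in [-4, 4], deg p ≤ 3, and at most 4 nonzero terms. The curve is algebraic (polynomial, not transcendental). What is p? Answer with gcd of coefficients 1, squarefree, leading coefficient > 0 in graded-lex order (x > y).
(a) deg p = 2. A generic line meets the curve in up to 2 points.
(b) From the axis intercepts and sections: one x-axis crossing is at x = -1.
(c) Fitting integer coefficients to these (and the overall shape) gives p.

2*y^2 - x + 2*y - 1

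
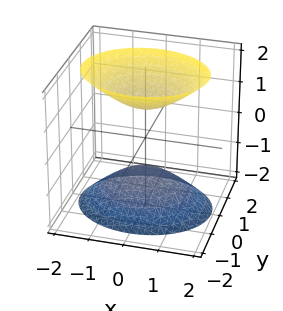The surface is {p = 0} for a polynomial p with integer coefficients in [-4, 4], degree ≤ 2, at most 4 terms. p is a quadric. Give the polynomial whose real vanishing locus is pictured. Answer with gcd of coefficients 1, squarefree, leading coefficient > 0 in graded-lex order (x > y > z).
First, there are 2 components. They look like related sheets of one shape, so recover p as a whole.
Next, the degree is 2 — two sheets facing apart; a quadric.
Next, symmetries: it's symmetric under x → −x, forcing even powers of x; the y ↦ −y reflection is a symmetry, so y appears only in even powers; mirror symmetry z ↦ −z ⇒ only even powers of z.
Next, reading off the gridlines: the surface avoids every integer x-axis point in the box; it misses every integer gridline on the y-axis; the z-axis gridline crossings are at z ∈ {-1, 1}.
Finally, solving for integer coefficients yields p as stated.

2*x^2 + 3*y^2 - 2*z^2 + 2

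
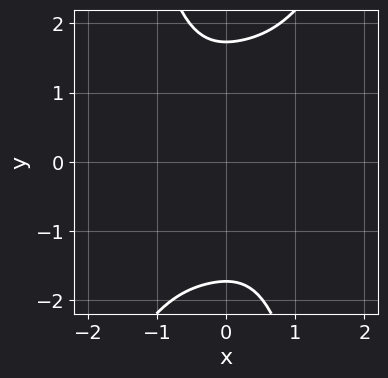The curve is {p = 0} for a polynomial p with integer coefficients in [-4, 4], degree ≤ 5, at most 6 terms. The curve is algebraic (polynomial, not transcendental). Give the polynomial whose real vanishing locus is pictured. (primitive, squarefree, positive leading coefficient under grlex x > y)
The degree is 4 — no degree-3 curve has this shape.
From the visible intercepts: no x-intercept at any integer in the box.
Together with the visible shape, these determine p as stated.

2*x^4 - x^3*y + 2*x^2 - y^2 + 3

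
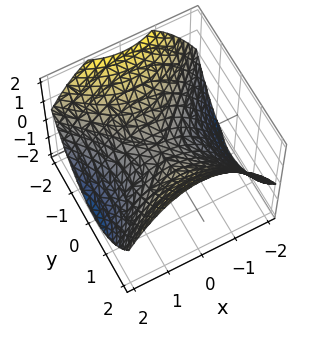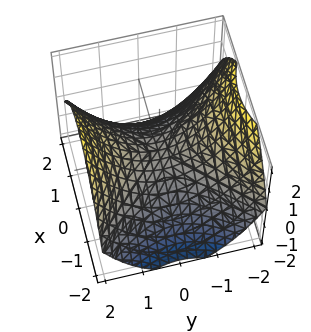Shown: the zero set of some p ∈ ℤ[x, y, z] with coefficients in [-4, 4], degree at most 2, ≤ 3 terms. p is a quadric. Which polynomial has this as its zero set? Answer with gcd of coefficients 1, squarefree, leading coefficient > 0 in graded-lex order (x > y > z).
x^2 - y^2 + 2*z

First, the degree is 2 — a hyperbolic paraboloid; a quadric.
Next, symmetries: mirror symmetry y ↦ −y ⇒ only even powers of y; the x ↦ −x reflection is a symmetry, so x appears only in even powers.
Next, observable constraints: it crosses the y-axis at the gridline y = 0; one z-axis crossing is at z = 0; one x-axis crossing is at x = 0.
Finally, assembling these constraints gives the stated polynomial.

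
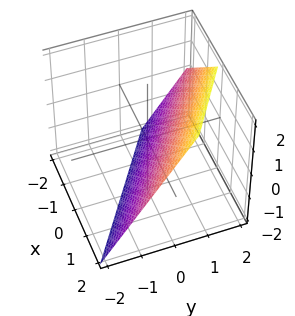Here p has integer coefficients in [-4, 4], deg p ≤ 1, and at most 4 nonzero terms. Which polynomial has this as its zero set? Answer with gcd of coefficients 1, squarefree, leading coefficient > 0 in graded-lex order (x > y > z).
First, the degree is 1 — the surface is flat (a plane).
Next, reading off the gridlines: it crosses the x-axis at the gridline x = 1; it crosses the z-axis at the gridline z = -1.
Finally, together with the visible shape, these determine p as stated.

2*x + 3*y - 2*z - 2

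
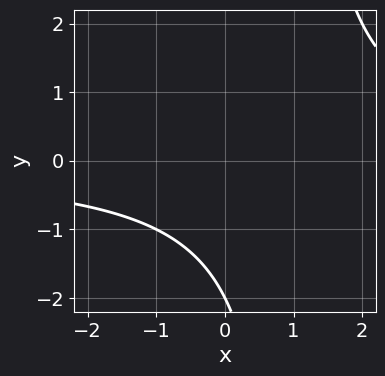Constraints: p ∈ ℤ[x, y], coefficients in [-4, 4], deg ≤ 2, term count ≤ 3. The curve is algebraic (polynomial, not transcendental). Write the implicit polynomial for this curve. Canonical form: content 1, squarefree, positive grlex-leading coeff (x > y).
The degree is 2 — the shape is more complex than any degree-1 curve.
Observable constraints: it crosses the y-axis at the gridline y = -2; it misses every integer gridline on the x-axis.
Fitting integer coefficients to these (and the overall shape) gives p.

x*y - y - 2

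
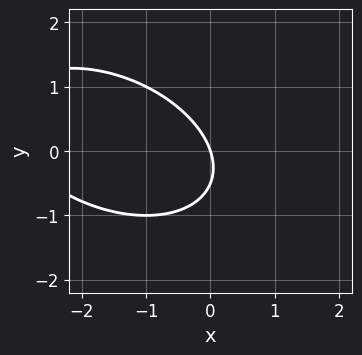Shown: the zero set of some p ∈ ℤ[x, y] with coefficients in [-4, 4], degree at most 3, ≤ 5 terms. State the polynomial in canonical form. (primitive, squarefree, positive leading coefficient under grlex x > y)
x^2 + x*y + 2*y^2 + 3*x + y

Degree: the shape is more complex than any degree-1 curve, so deg p = 2.
Reading off the gridlines: it meets the x-axis at x = 0 (among the integer gridlines); it meets the y-axis at y = 0 (among the integer gridlines).
Assembling these constraints gives the stated polynomial.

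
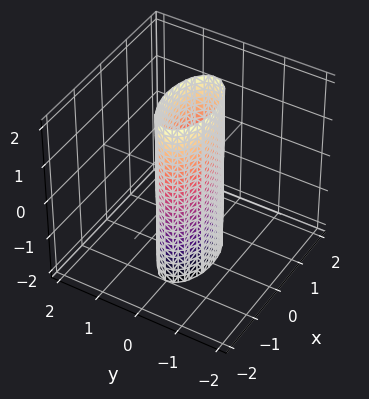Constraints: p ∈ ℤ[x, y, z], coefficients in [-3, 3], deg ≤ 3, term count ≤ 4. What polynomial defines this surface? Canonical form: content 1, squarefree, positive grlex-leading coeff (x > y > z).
1. Degree: a cylinder; a quadric, so deg p = 2.
2. Symmetries: it's symmetric under z → −z, forcing even powers of z; it's symmetric under x → −x, forcing even powers of x; it's symmetric under y → −y, forcing even powers of y.
3. Reading off the gridlines: no z-intercept at any integer in the box; among the integer gridlines, it crosses the x-axis at x ∈ {-1, 1}.
4. Matching integer coefficients to the picture gives p.

x^2 + 3*y^2 - 1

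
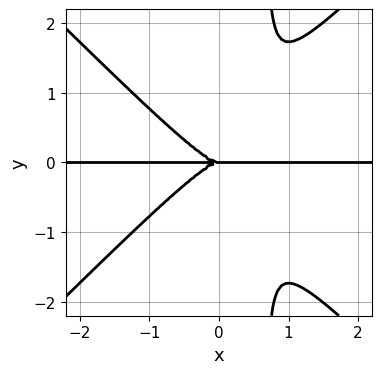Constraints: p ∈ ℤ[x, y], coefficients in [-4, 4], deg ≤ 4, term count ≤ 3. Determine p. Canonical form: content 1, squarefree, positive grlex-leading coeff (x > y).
(a) Degree: the shape is more complex than any degree-3 curve, so deg p = 4.
(b) Reading off the gridlines: every point of the x-axis in the box is on the curve; one y-axis crossing is at y = 0.
(c) Solving for integer coefficients yields p as stated.

3*x^3*y - 3*x*y^3 + 2*y^3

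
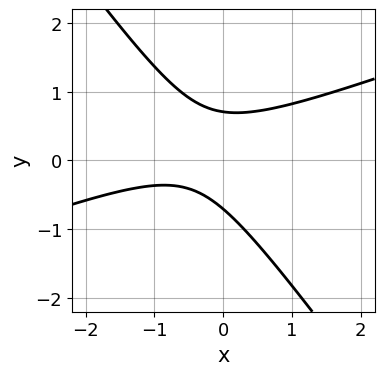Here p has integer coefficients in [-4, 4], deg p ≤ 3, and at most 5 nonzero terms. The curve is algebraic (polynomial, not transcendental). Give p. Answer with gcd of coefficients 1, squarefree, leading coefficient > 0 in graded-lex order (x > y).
x^2 - 2*x*y - 2*y^2 + x + 1

(a) Degree: no degree-1 curve has this shape, so deg p = 2.
(b) From the visible intercepts: no x-intercept at any integer in the box.
(c) Matching integer coefficients to the picture gives p.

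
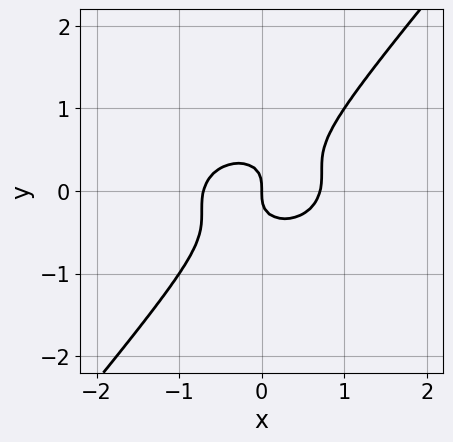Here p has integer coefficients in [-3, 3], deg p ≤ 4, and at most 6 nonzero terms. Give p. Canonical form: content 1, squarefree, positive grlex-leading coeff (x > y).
2*x^3 - x^2*y + 3*x*y^2 - 3*y^3 - x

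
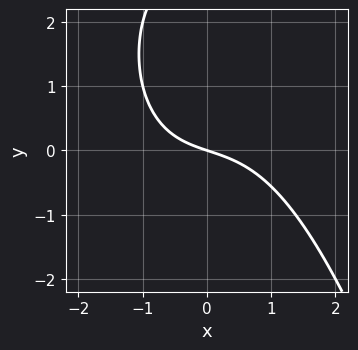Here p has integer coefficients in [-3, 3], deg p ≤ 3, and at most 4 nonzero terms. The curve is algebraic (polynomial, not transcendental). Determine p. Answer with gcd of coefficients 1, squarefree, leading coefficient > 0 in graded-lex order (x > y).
x^3 - y^2 + x + 3*y

1. The degree is 3 — no degree-2 curve has this shape.
2. Against the integer gridlines: it crosses the y-axis at the gridline y = 0; it crosses the x-axis at the gridline x = 0.
3. Fitting integer coefficients to these (and the overall shape) gives p.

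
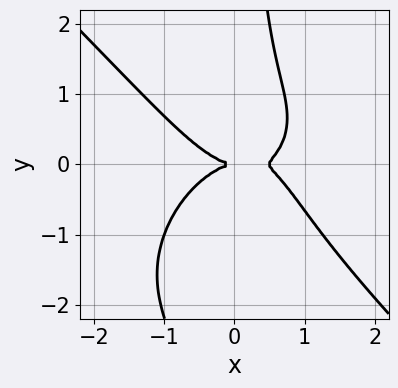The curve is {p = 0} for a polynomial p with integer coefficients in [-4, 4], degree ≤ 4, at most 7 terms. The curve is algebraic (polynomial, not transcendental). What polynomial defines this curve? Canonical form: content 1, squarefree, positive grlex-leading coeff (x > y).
2*x^4 + 2*x*y^3 - x^3 + 2*x*y^2 - 3*y^2

First, the degree is 4 — a generic line meets the curve in up to 4 points.
Next, observable constraints: it crosses the x-axis at the gridline x = 0; it meets the y-axis at y = 0 (among the integer gridlines).
Finally, matching integer coefficients to the picture gives p.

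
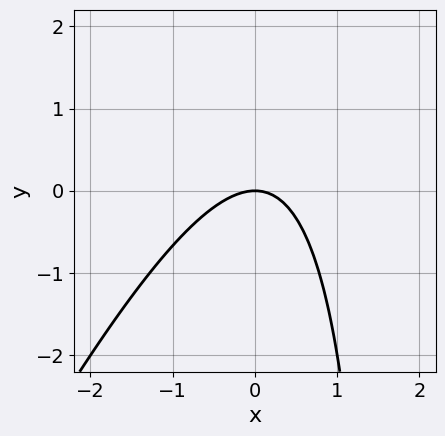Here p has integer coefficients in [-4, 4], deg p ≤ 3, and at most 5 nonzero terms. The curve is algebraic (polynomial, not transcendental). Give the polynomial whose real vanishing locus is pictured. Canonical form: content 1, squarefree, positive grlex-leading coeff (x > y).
2*x^2 - x*y + 2*y

(a) Degree: no degree-1 curve has this shape, so deg p = 2.
(b) Observable constraints: one x-axis crossing is at x = 0; one y-axis crossing is at y = 0.
(c) Solving for integer coefficients yields p as stated.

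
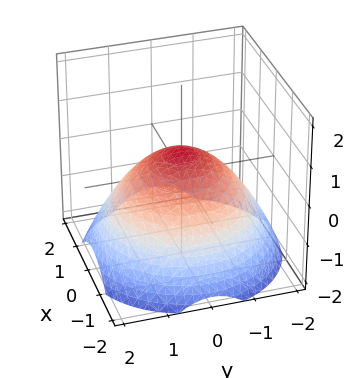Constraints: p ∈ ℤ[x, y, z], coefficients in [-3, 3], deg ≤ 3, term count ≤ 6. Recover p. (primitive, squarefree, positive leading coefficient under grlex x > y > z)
x^2 + y^2 + 2*z - 1

First, the degree is 2 — no degree-1 surface has this shape.
Then, symmetries: rotational symmetry about the z-axis ⇒ p depends on x, y only through x² + y².
Then, from the visible intercepts: among the integer gridlines, it crosses the y-axis at y ∈ {-1, 1}; among the integer gridlines, it crosses the x-axis at x ∈ {-1, 1}.
Finally, matching integer coefficients to the picture gives p.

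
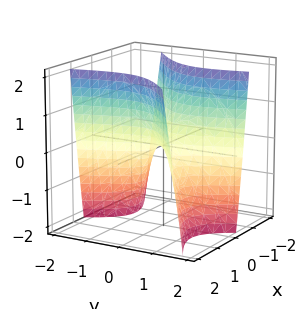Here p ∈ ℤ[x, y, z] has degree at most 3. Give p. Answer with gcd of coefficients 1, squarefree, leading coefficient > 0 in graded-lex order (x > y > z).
2*x^2 - 2*x*y - y^2 - z

1. The degree is 2 — the shape is more complex than any degree-1 surface.
2. From the visible intercepts: it crosses the z-axis at the gridline z = 0; it meets the y-axis at y = 0 (among the integer gridlines).
3. Together with the visible shape, these determine p as stated.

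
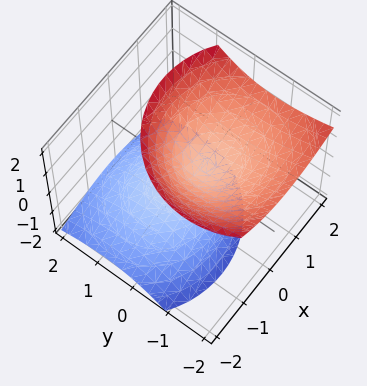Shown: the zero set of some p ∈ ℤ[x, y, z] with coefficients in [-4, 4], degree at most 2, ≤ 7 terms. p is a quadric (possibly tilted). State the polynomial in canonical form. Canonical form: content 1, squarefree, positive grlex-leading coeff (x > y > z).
1. I count 2 distinct pieces.
2. deg p = 2.
3. Observable constraints: it misses every integer gridline on the y-axis; the surface avoids every integer x-axis point in the box.
4. Solving for integer coefficients yields p as stated.

3*x^2 - 2*x*z + 3*y^2 + 3*y*z - 3*z^2 + 1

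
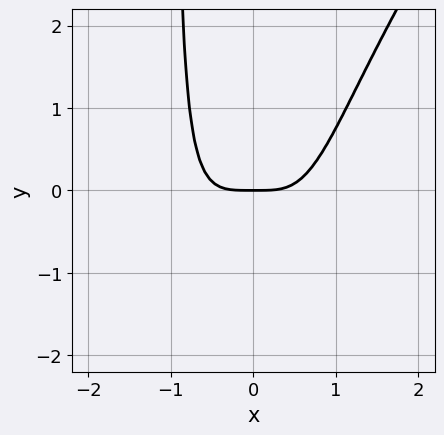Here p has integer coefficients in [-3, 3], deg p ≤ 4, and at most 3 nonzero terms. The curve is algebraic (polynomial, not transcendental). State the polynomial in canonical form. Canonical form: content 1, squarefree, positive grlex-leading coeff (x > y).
3*x^4 - 2*x^3*y - 2*y

1. Degree: a generic line meets the curve in up to 4 points, so deg p = 4.
2. Against the integer gridlines: it meets the x-axis at x = 0 (among the integer gridlines); it meets the y-axis at y = 0 (among the integer gridlines).
3. The integer polynomial consistent with all of this is the stated p.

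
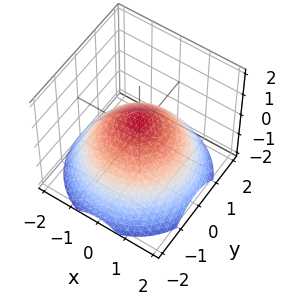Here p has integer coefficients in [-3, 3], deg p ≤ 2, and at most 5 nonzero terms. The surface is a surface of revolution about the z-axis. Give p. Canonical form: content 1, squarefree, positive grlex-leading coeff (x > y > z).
1. Degree: a generic line meets the surface in up to 2 points, so deg p = 2.
2. Symmetry: every cross-section ⟂ z is a circle, so x, y appear only via x² + y².
3. From the axis intercepts and sections: the y-axis gridline crossings are at y ∈ {-1, 1}; among the integer gridlines, it crosses the x-axis at x ∈ {-1, 1}; a circular section at z = 0 has radius exactly 1.
4. Assembling these constraints gives the stated polynomial.

x^2 + y^2 + 2*z - 1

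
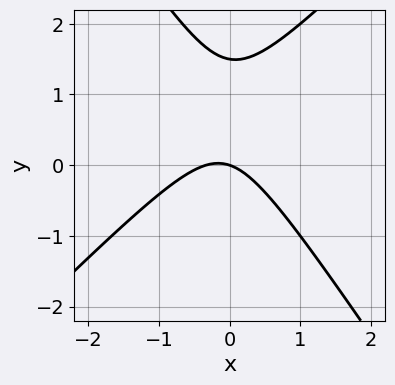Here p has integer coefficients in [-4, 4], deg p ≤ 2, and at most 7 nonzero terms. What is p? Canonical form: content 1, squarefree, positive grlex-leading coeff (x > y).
3*x^2 - x*y - 2*y^2 + x + 3*y

(a) The degree is 2 — no degree-1 curve has this shape.
(b) Reading off the gridlines: it crosses the x-axis at the gridline x = 0; it meets the y-axis at y = 0 (among the integer gridlines).
(c) Solving for integer coefficients yields p as stated.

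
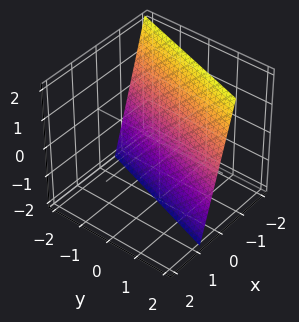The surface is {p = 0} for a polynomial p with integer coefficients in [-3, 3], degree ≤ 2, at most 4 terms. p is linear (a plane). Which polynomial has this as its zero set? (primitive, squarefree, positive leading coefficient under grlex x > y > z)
(a) The degree is 1 — the surface is flat (a plane).
(b) Observable constraints: it crosses the z-axis at the gridline z = -2; one y-axis crossing is at y = 2.
(c) Solving for integer coefficients yields p as stated.

3*x - y + z + 2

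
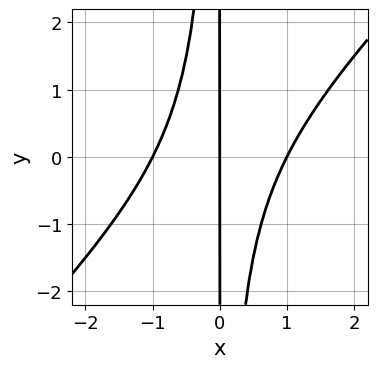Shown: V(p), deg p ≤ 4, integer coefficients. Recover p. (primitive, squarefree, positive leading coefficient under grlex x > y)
(a) deg p = 3.
(b) Observable constraints: among the integer gridlines, it crosses the x-axis at x ∈ {-1, 0, 1}; every point of the y-axis in the box is on the curve.
(c) Solving for integer coefficients yields p as stated.

x^3 - x^2*y - x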